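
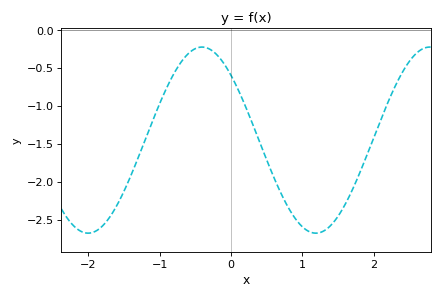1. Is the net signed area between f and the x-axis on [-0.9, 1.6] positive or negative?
negative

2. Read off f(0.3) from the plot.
-1.25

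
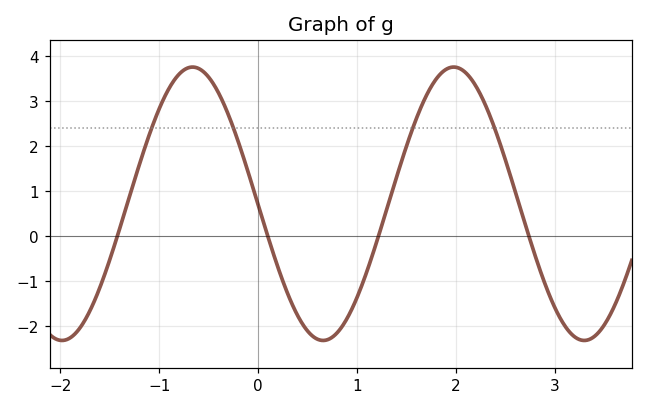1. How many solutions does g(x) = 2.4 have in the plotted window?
4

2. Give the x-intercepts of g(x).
-1.4, 0.1, 1.2, 2.7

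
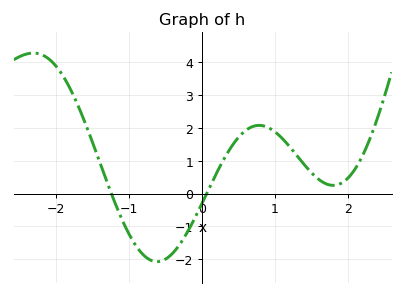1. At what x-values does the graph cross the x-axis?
-1.2, 0.1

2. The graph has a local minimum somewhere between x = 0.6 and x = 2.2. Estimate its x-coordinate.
1.8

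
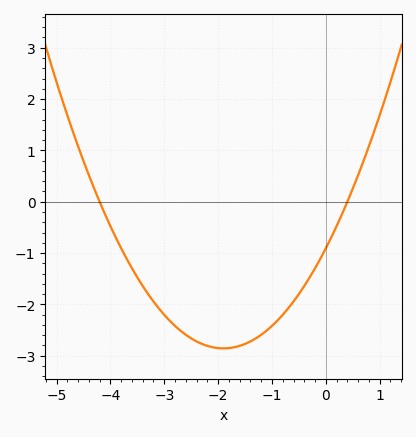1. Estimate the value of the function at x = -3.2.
-1.9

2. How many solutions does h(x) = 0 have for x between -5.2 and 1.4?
2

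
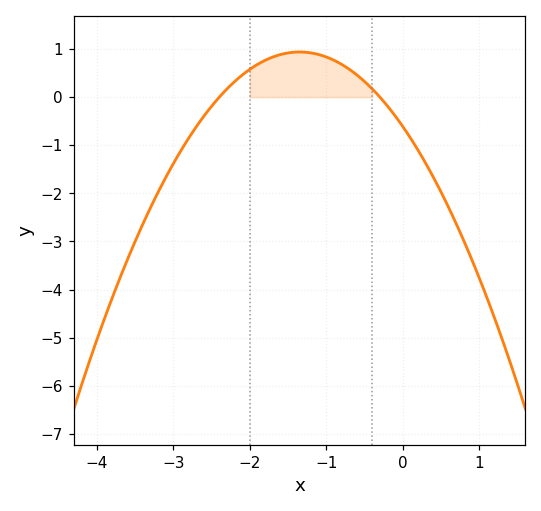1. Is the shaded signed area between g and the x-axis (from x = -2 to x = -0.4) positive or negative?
positive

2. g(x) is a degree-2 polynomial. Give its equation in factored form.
y = -0.85(x + 2.4)(x + 0.3)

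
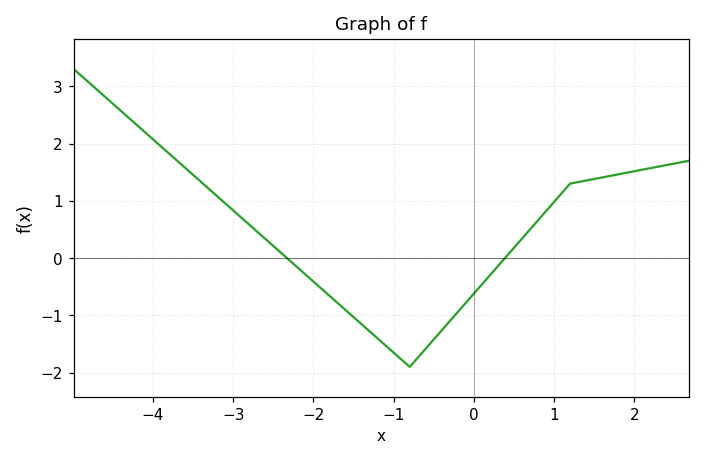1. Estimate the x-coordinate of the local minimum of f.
-0.799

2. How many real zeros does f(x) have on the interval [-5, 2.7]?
2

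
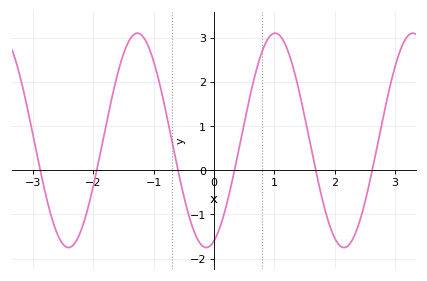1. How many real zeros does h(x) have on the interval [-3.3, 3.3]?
6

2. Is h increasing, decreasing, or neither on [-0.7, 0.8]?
neither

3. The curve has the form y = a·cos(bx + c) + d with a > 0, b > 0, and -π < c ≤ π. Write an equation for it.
y = 2.43cos(2.8x - 2.8) + 0.68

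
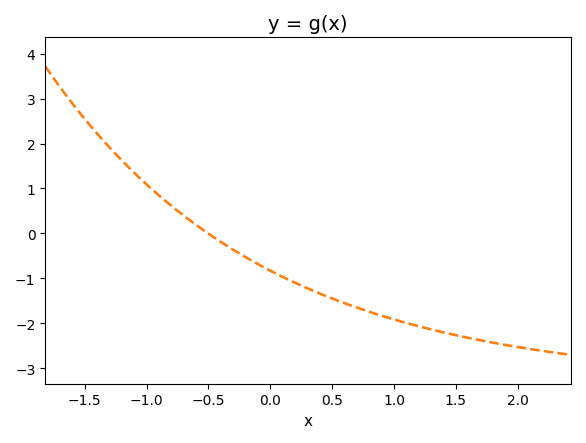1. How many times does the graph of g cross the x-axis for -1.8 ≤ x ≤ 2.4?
1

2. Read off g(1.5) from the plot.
-2.3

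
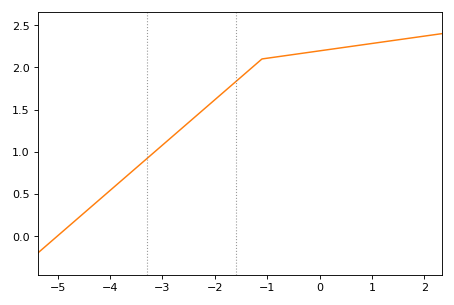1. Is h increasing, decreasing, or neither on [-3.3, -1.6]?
increasing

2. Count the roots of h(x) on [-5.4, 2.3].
1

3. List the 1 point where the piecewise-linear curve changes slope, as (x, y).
(-1.1, 2.1)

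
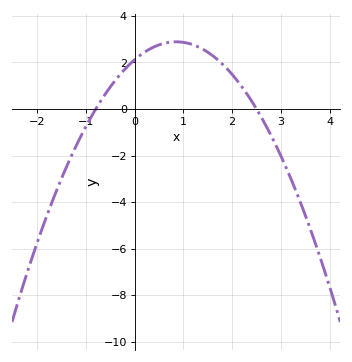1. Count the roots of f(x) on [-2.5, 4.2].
2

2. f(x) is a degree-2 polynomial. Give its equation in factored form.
y = -1.06(x + 0.8)(x - 2.5)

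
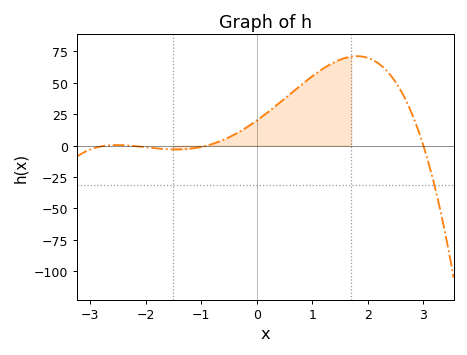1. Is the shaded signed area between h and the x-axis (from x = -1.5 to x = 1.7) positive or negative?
positive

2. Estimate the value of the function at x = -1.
0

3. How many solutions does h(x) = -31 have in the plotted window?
1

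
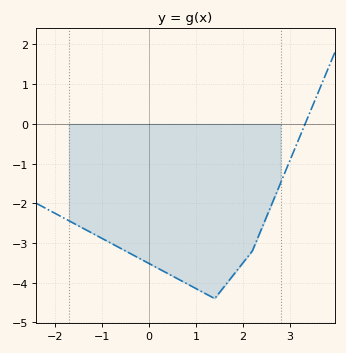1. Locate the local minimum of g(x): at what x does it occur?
1.4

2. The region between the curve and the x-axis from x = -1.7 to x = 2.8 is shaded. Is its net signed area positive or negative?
negative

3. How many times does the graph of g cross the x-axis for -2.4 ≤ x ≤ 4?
1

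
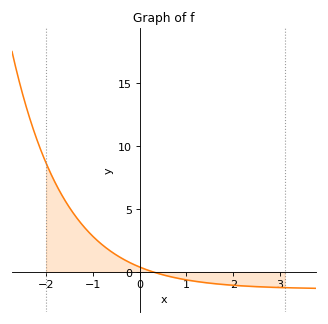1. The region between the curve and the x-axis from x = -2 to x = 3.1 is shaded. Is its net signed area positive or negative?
positive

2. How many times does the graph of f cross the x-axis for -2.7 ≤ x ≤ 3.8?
1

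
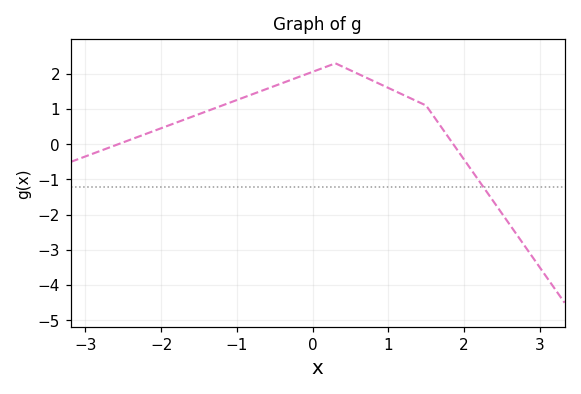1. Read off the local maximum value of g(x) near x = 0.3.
2.3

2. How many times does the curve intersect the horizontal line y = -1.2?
1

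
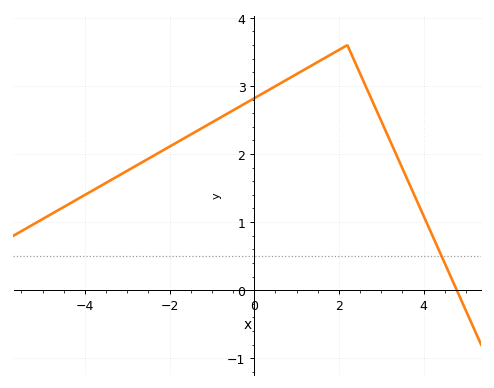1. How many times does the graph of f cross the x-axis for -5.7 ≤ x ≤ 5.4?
1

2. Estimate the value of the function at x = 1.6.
3.39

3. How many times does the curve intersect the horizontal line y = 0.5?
1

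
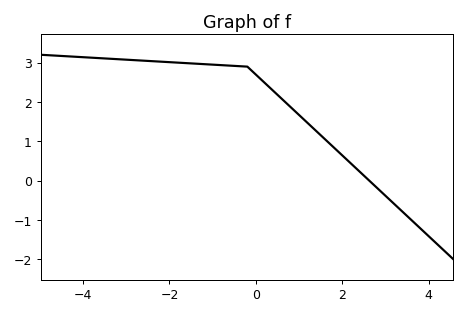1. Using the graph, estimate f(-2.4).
3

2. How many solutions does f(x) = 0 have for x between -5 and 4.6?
1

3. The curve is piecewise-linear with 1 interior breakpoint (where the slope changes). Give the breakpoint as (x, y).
(-0.2, 2.9)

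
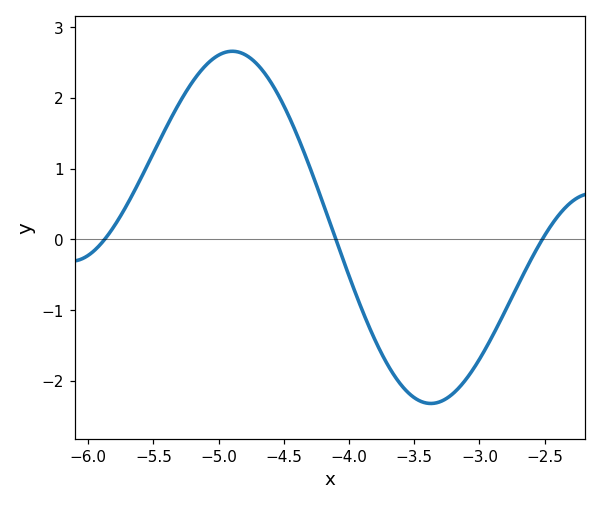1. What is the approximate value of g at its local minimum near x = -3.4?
-2.32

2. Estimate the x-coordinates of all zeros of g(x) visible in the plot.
-5.87, -4.1, -2.52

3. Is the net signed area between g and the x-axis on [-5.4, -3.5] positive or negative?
positive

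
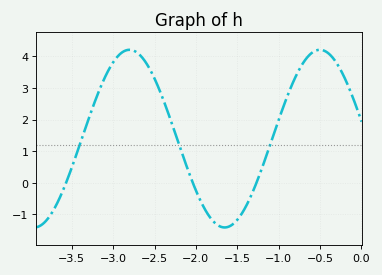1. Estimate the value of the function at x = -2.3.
2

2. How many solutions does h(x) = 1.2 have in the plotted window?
3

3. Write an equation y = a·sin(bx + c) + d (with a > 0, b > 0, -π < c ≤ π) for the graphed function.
y = 2.81sin(2.7x + 2.9) + 1.4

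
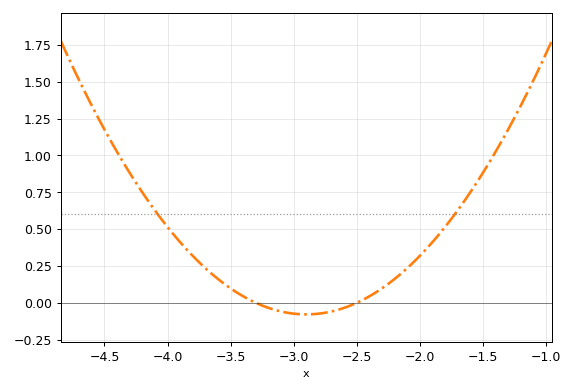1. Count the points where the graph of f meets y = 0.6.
2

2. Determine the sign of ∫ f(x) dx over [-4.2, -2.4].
positive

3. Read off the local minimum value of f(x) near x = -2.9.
-0.078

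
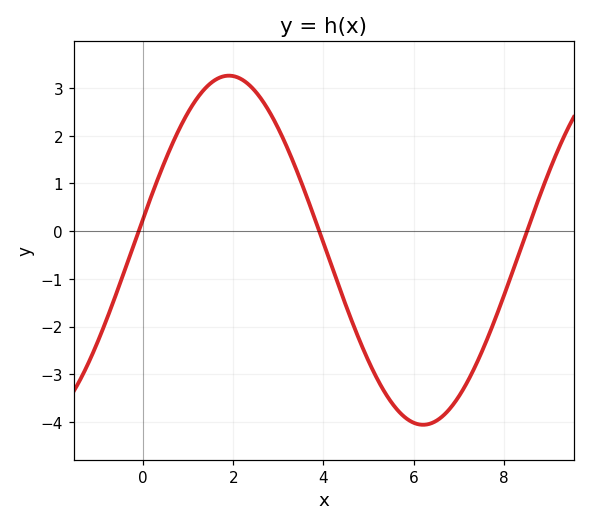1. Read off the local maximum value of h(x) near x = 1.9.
3.3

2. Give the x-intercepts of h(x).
0, 4, 8.6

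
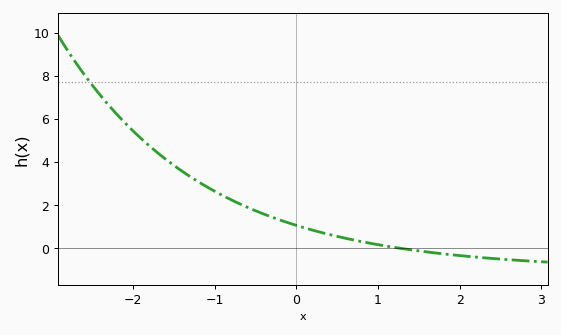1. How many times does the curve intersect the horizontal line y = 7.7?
1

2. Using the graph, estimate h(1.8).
-0.272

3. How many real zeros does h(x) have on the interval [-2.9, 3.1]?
1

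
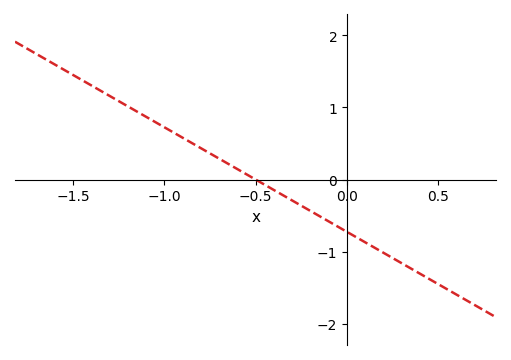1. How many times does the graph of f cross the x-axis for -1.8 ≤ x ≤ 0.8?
1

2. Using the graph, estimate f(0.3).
-1.16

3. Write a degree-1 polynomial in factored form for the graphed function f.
y = -1.45(x + 0.5)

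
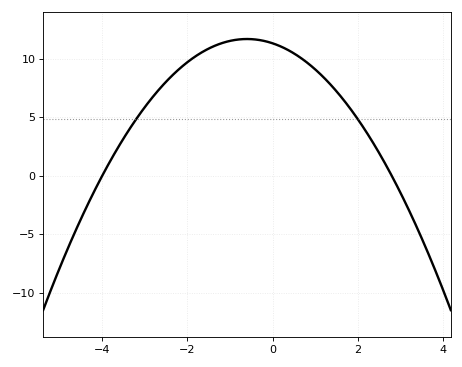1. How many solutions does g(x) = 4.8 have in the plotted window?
2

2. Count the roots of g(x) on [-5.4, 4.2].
2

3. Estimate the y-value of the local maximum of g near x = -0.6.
11.5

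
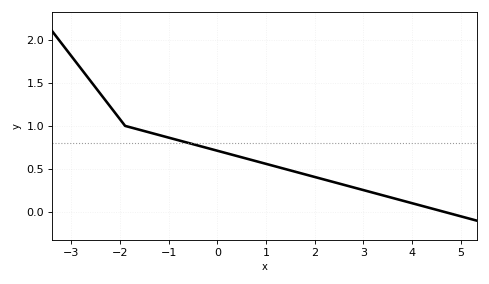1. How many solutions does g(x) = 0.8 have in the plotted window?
1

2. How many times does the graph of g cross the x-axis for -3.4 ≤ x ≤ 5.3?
1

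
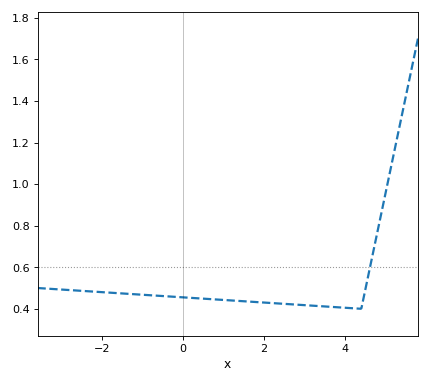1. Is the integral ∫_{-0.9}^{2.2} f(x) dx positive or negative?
positive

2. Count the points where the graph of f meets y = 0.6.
1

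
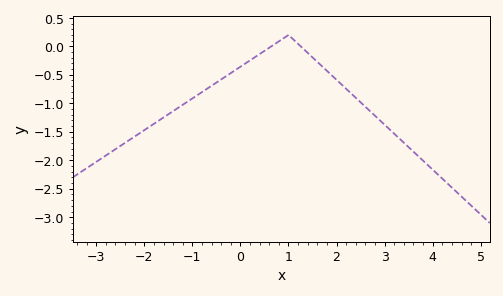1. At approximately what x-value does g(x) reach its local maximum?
1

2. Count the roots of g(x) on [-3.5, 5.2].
2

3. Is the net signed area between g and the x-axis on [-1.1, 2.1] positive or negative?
negative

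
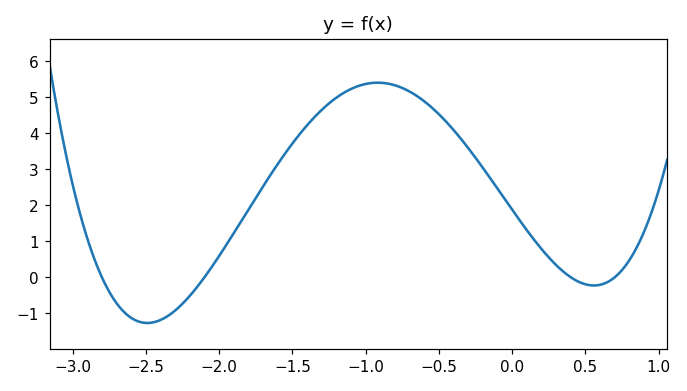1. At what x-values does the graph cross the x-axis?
-2.8, -2.1, 0.4, 0.7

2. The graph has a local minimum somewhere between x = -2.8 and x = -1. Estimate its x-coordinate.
-2.5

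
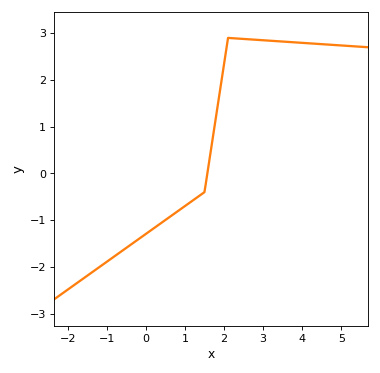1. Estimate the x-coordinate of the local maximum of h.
2.1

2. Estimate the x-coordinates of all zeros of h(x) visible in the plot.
1.57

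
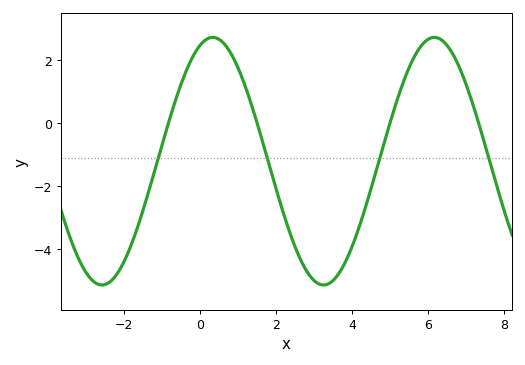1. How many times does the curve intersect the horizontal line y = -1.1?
4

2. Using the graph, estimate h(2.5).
-3.91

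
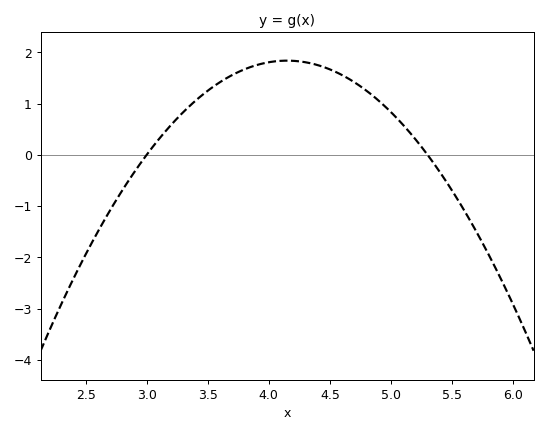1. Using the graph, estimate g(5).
0.8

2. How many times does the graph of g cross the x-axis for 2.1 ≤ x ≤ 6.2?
2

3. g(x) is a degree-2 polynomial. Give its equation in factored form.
y = -1.39(x - 3)(x - 5.3)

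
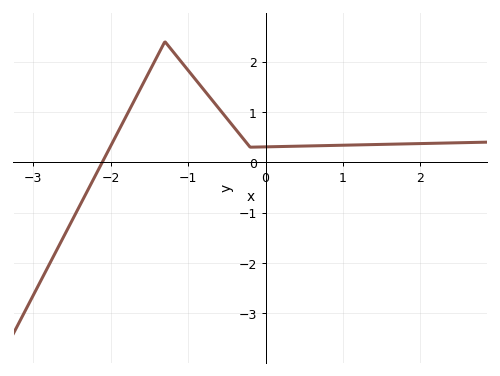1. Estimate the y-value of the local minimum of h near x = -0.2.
0.3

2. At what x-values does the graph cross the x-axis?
-2.1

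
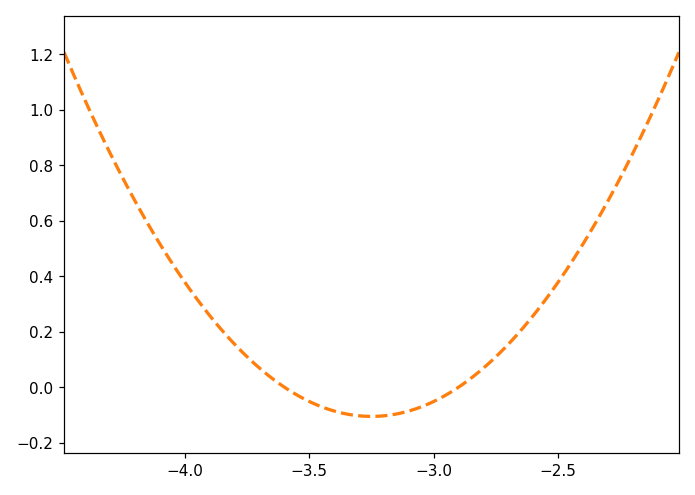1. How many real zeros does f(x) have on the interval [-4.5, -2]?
2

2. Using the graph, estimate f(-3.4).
-0.086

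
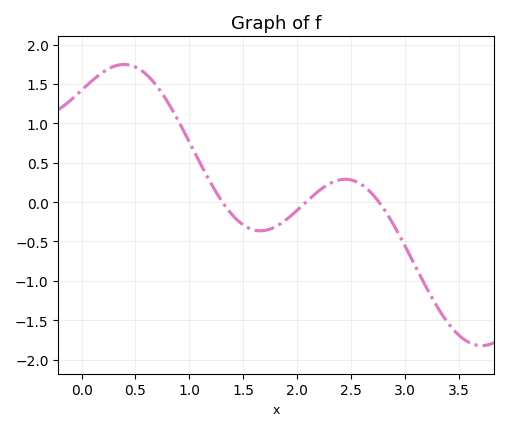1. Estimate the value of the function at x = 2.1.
0.021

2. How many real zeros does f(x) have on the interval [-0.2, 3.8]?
3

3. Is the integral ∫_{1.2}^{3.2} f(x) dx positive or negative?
negative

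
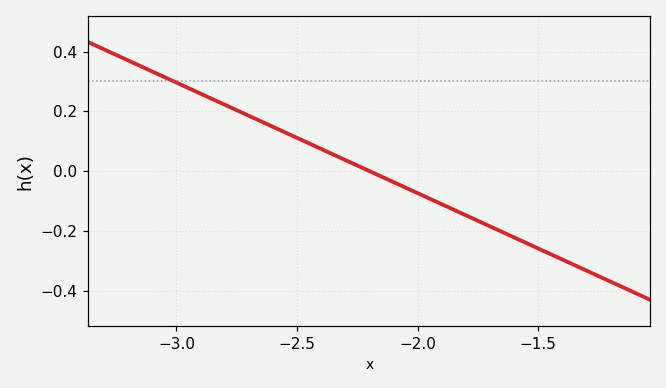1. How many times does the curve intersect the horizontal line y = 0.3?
1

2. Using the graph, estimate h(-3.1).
0.34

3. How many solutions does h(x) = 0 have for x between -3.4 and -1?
1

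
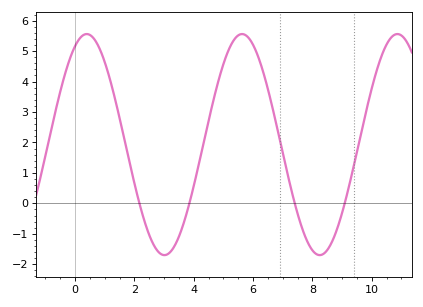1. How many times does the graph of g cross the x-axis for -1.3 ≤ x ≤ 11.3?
4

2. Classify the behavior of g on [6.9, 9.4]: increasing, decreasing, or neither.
neither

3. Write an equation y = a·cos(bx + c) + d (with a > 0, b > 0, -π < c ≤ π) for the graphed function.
y = 3.63cos(1.2x - 0.47) + 1.93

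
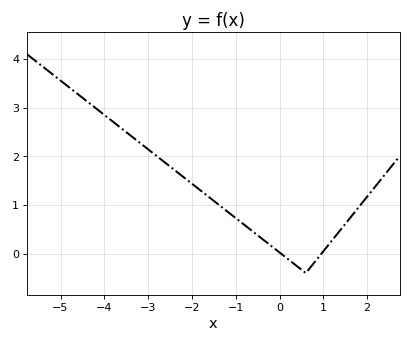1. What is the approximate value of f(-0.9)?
0.7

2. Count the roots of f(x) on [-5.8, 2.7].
2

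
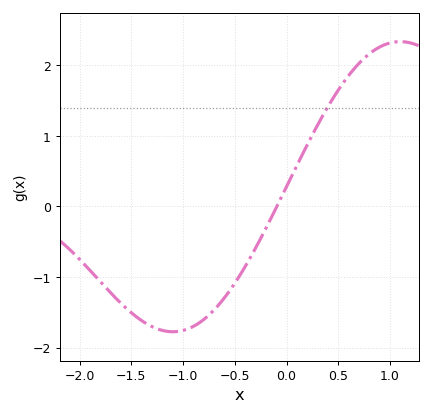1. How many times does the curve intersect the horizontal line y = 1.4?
1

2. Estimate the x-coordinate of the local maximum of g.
1.1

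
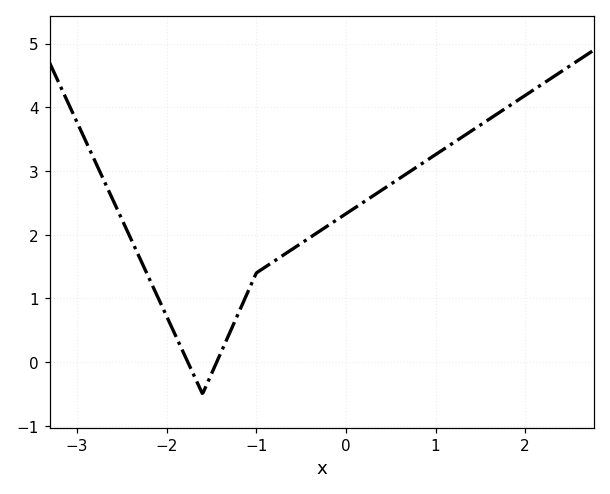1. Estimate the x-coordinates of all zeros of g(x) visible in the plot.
-1.8, -1.4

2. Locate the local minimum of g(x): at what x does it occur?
-1.6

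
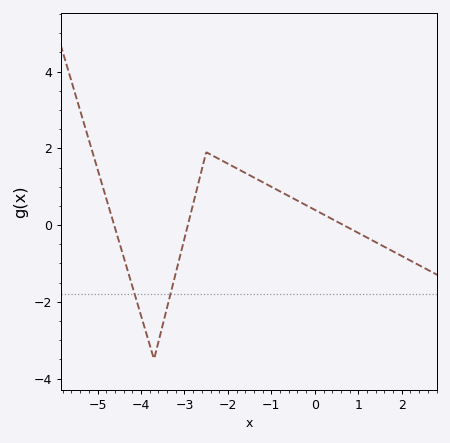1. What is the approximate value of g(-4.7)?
0.315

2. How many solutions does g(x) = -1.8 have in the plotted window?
2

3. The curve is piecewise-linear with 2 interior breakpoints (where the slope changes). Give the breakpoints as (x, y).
(-3.7, -3.5); (-2.5, 1.9)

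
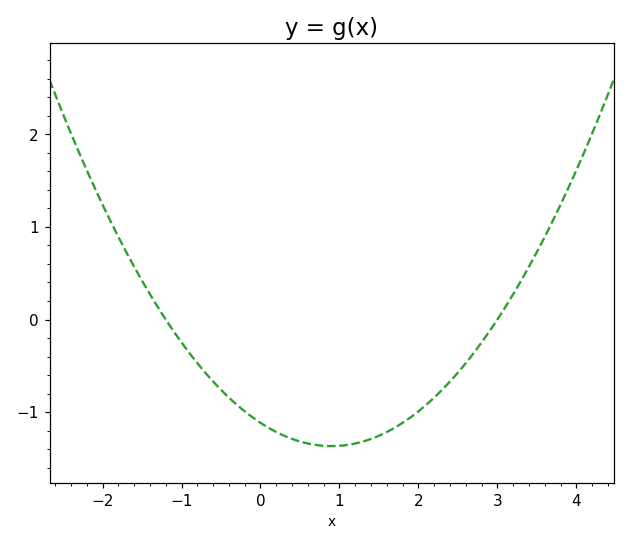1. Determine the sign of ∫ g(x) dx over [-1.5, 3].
negative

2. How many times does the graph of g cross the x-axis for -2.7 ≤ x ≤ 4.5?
2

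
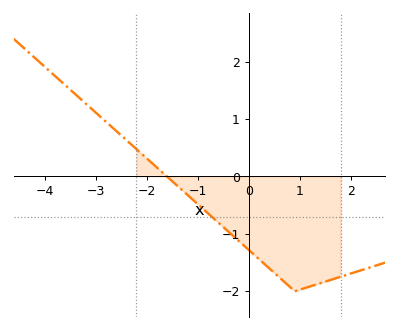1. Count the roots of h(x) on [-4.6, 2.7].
1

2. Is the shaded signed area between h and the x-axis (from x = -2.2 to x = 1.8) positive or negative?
negative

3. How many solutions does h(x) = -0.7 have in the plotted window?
1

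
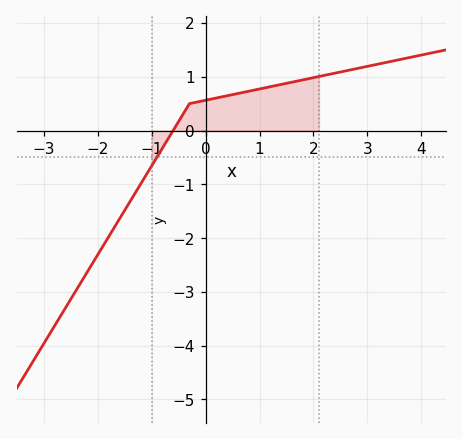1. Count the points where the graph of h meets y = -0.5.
1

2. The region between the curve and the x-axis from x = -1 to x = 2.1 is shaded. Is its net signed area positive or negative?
positive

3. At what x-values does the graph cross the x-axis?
-0.6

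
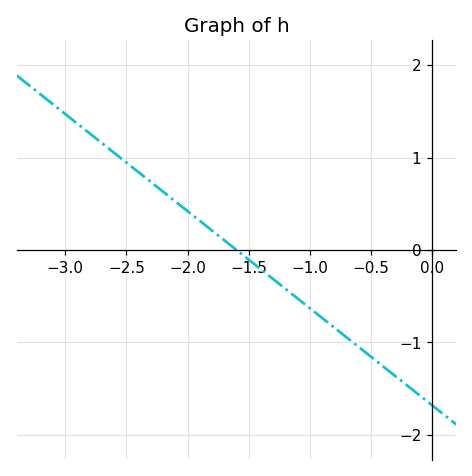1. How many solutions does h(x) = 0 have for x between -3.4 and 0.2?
1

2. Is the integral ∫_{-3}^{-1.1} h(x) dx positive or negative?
positive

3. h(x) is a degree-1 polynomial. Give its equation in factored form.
y = -1.05(x + 1.6)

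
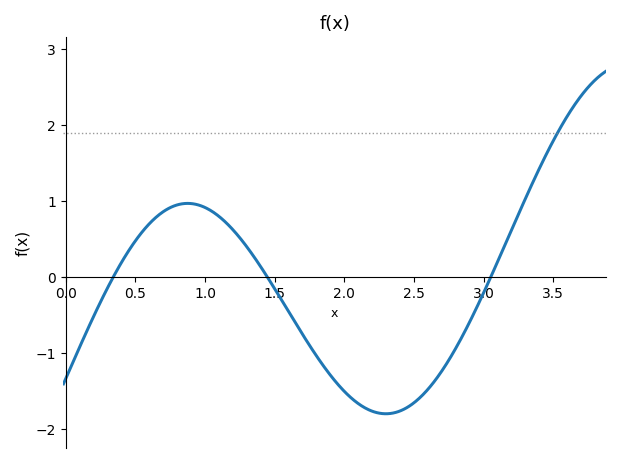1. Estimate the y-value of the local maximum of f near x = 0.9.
0.97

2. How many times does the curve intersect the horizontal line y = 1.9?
1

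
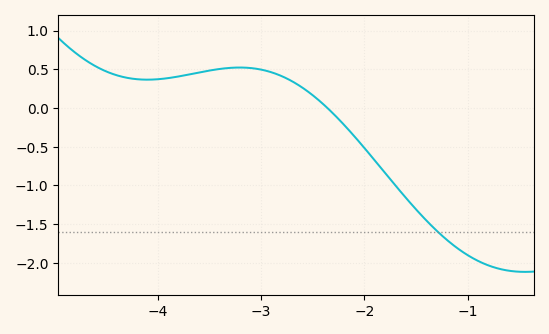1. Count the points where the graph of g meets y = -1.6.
1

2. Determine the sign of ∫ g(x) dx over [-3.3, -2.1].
positive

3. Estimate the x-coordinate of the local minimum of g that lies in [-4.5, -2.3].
-4.1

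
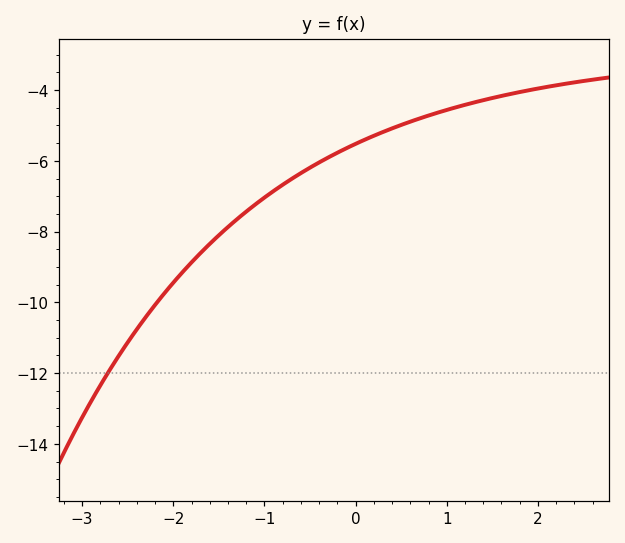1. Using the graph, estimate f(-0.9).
-6.8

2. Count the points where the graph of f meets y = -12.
1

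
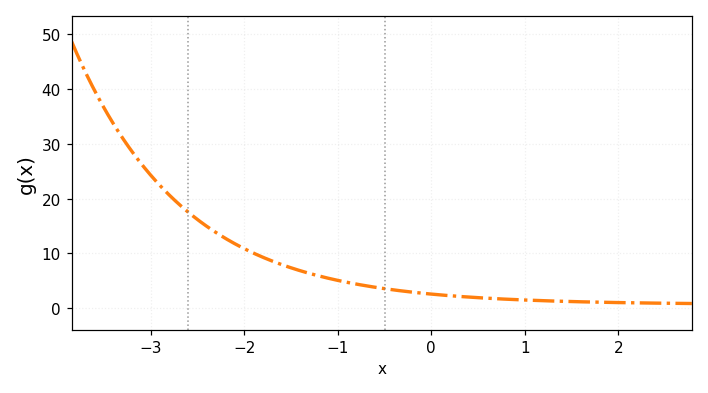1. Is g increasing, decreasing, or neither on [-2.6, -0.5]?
decreasing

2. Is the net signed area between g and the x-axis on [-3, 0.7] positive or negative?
positive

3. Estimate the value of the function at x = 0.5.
2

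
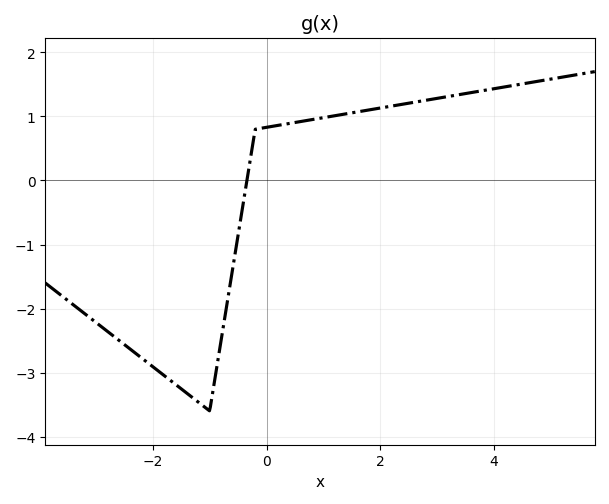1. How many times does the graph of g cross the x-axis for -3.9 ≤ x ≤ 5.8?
1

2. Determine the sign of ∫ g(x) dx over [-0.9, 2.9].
positive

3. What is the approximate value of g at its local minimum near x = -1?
-3.6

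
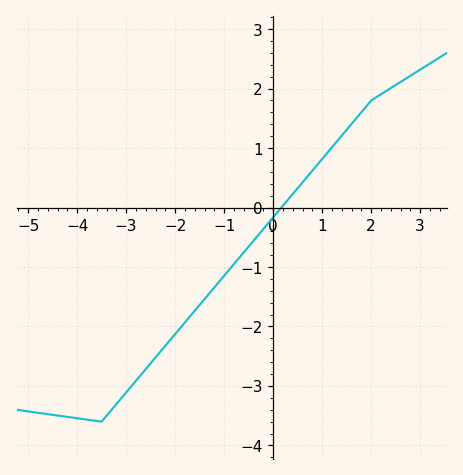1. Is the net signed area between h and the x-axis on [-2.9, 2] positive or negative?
negative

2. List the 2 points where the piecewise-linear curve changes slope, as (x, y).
(-3.5, -3.6); (2, 1.8)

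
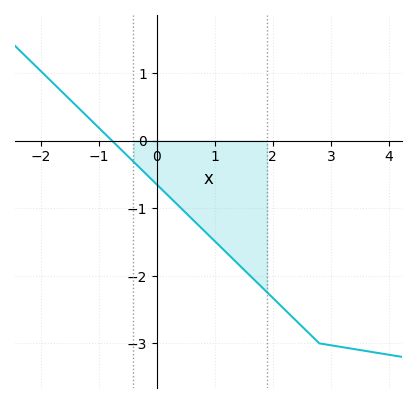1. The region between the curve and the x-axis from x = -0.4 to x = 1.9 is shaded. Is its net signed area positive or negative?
negative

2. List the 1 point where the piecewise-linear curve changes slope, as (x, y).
(2.8, -3)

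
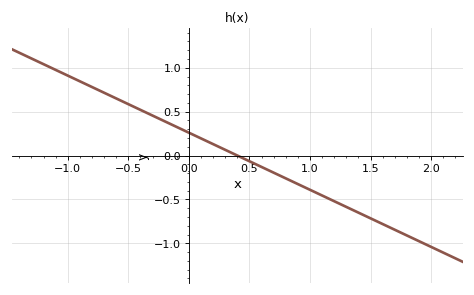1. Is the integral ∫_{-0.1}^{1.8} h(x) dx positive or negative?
negative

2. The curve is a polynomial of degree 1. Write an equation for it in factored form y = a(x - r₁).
y = -0.65(x - 0.4)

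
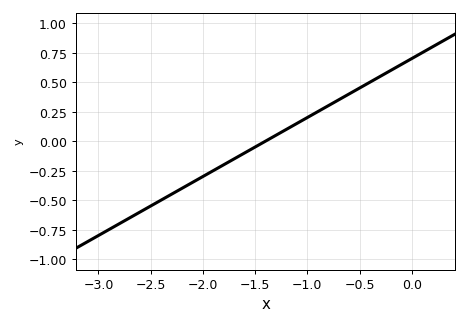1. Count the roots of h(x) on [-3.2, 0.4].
1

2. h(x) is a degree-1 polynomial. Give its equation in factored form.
y = 0.5(x + 1.4)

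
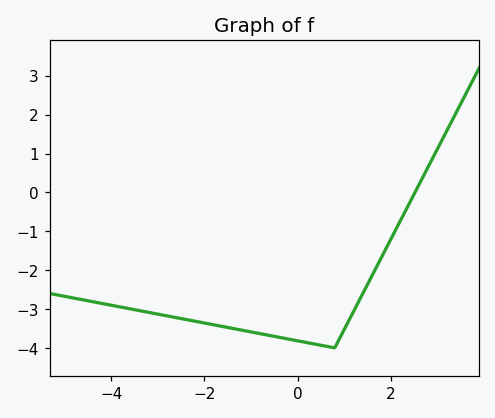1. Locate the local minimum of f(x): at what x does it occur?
0.8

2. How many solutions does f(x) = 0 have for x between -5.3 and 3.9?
1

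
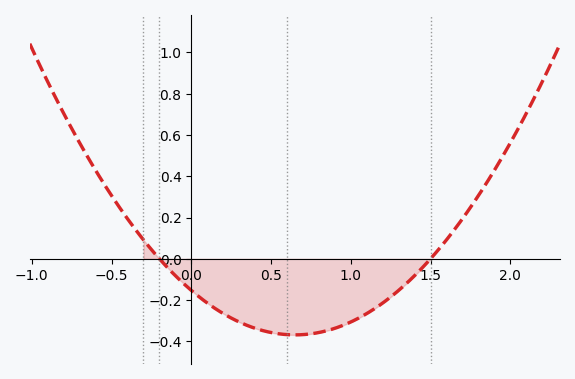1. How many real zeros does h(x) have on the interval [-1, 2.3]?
2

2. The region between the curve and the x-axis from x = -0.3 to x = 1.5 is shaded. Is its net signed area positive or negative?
negative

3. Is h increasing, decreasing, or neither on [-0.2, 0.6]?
decreasing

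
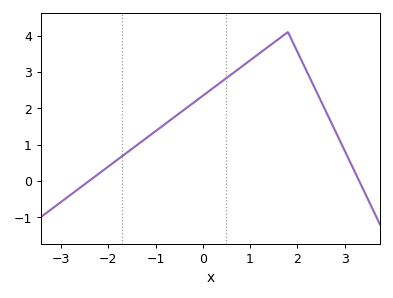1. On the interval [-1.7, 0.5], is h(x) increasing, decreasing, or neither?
increasing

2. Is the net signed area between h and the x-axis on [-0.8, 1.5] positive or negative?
positive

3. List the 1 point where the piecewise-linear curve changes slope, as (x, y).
(1.8, 4.1)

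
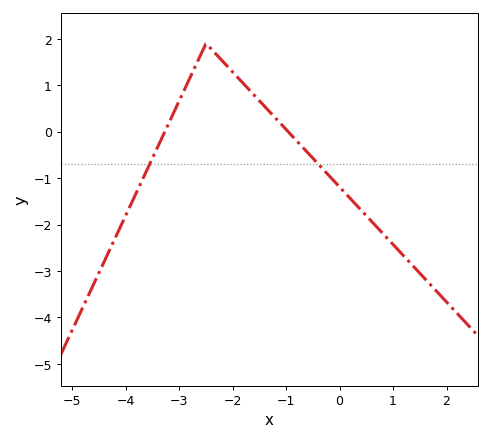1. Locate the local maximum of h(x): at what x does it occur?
-2.4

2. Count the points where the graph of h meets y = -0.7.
2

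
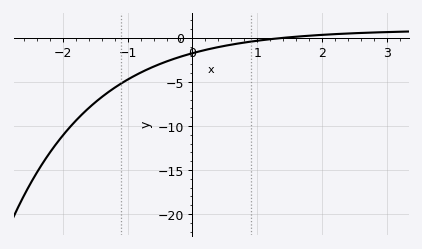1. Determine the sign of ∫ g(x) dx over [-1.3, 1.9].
negative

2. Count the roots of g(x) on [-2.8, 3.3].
1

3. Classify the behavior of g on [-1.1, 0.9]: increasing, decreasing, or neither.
increasing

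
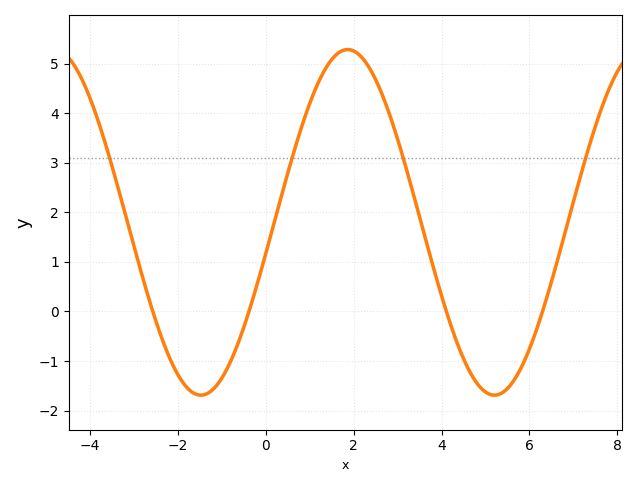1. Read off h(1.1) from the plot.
4.43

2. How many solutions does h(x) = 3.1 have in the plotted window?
4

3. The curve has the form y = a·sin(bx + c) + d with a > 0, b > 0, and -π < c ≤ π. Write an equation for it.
y = 3.49sin(0.94x - 0.18) + 1.8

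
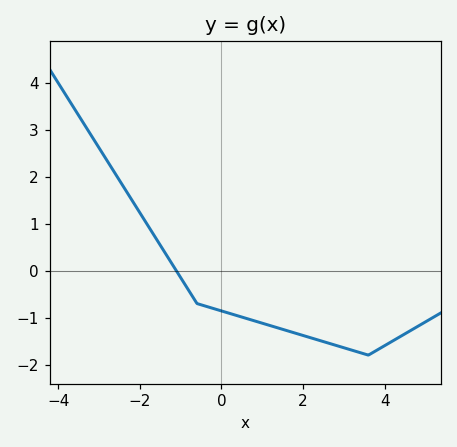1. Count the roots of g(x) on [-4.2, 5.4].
1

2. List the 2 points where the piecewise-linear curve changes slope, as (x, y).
(-0.6, -0.7); (3.6, -1.8)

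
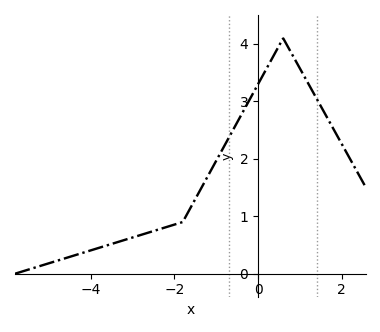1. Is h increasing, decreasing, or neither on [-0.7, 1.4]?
neither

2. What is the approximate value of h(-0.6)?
2.5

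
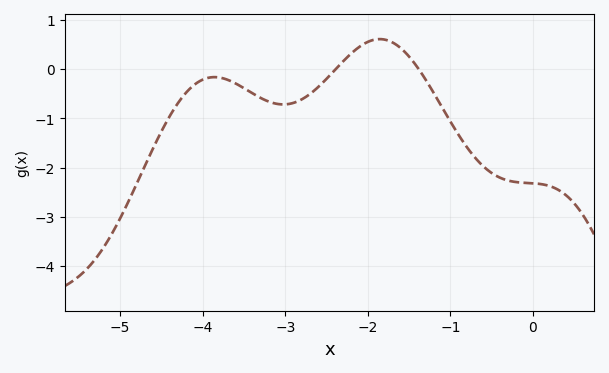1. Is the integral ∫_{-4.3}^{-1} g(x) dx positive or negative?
negative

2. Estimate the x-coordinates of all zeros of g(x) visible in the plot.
-2.39, -1.39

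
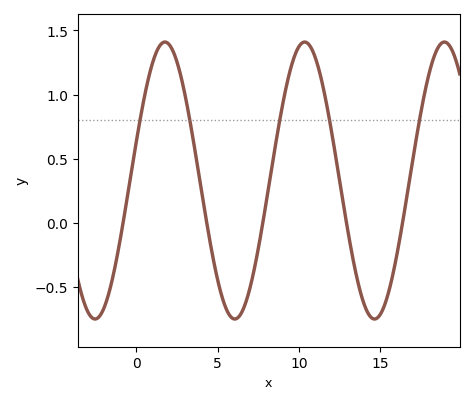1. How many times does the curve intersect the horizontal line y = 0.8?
5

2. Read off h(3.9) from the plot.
0.336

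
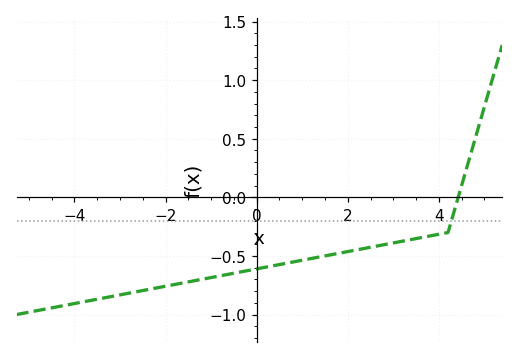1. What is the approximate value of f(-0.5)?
-0.647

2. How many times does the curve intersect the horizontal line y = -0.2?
1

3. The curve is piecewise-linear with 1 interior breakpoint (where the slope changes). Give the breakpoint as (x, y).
(4.2, -0.3)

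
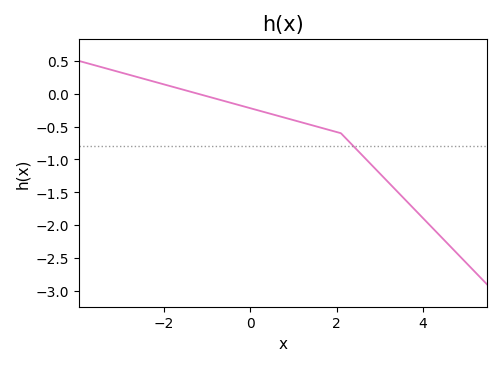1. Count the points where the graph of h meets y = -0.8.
1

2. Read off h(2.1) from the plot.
-0.6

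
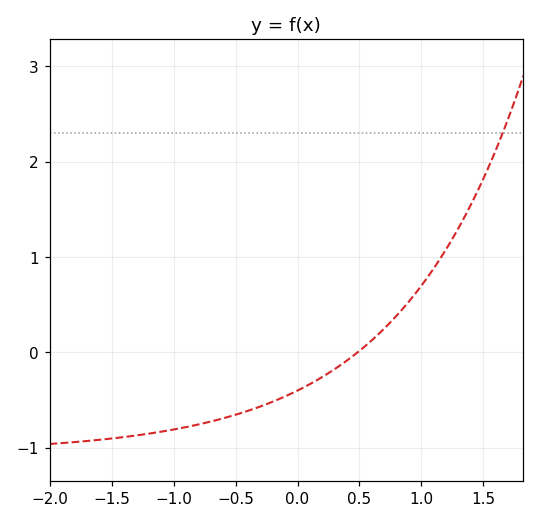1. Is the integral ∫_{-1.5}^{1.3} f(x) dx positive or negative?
negative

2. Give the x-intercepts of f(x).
0.484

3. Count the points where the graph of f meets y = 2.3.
1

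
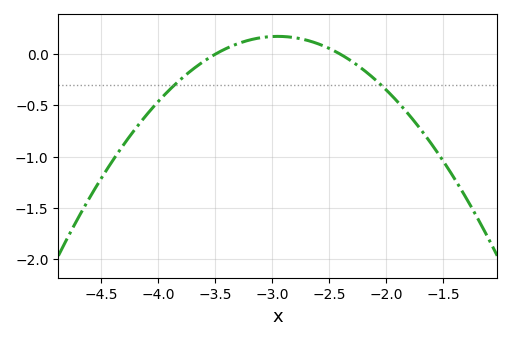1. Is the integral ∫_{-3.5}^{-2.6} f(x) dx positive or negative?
positive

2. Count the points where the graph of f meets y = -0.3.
2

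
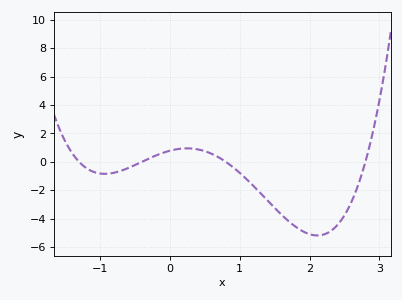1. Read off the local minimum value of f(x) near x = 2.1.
-5.2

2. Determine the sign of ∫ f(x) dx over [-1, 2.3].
negative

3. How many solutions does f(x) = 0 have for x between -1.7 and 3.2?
4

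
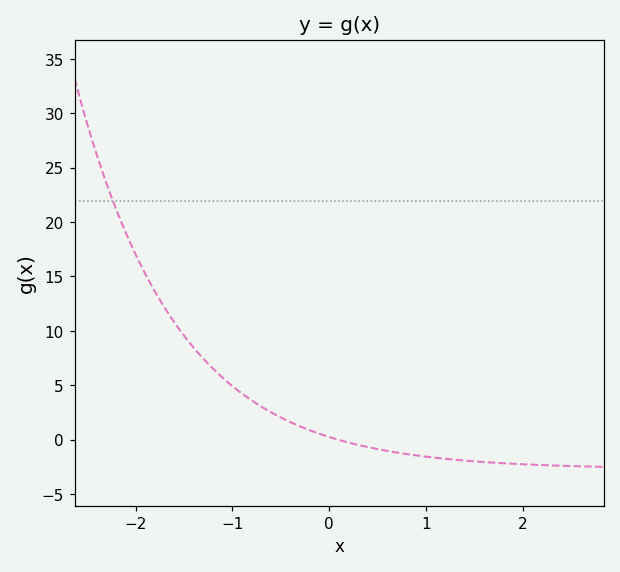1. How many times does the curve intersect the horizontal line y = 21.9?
1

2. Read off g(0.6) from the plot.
-1.04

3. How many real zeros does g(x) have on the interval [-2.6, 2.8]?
1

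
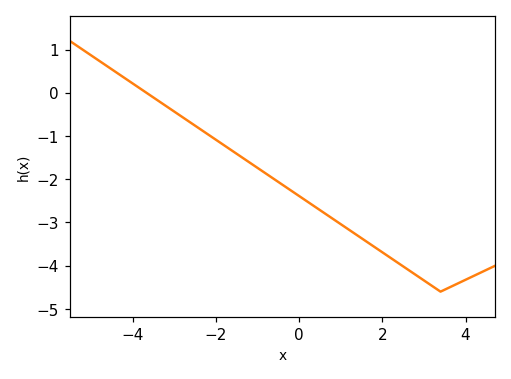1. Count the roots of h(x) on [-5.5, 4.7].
1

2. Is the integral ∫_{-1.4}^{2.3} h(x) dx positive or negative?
negative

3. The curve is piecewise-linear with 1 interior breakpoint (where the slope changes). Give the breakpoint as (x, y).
(3.4, -4.6)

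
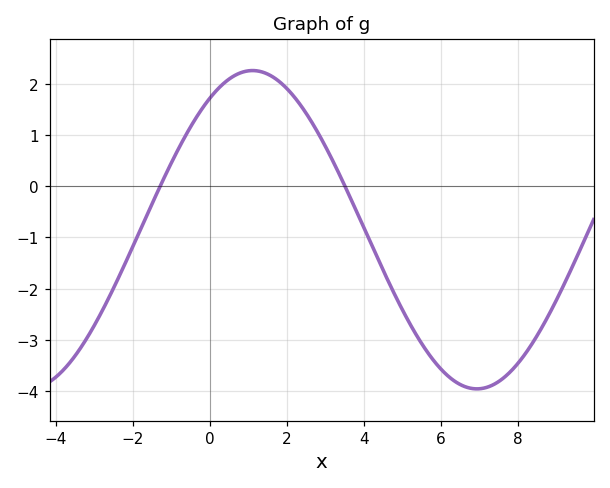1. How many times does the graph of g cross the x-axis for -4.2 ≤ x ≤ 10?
2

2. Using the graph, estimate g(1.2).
2.26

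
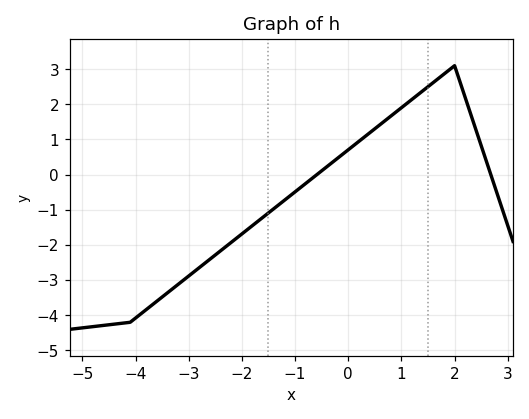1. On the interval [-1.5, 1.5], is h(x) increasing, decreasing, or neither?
increasing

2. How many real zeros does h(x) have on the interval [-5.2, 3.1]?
2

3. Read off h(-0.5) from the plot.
0.108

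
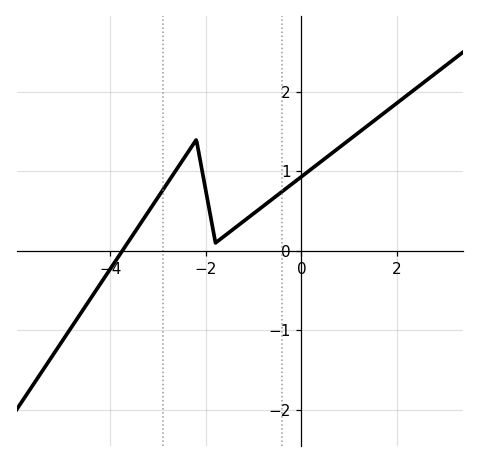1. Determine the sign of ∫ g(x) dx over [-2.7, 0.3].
positive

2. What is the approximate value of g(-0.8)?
0.564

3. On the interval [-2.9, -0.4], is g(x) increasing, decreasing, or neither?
neither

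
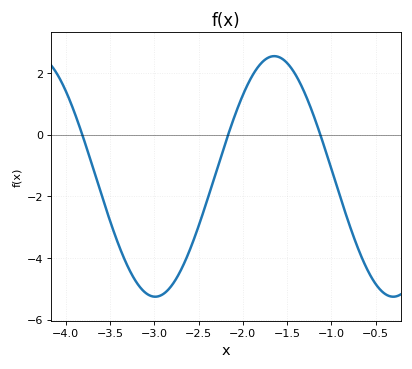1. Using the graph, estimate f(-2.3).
-1.19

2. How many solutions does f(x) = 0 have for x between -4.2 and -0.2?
3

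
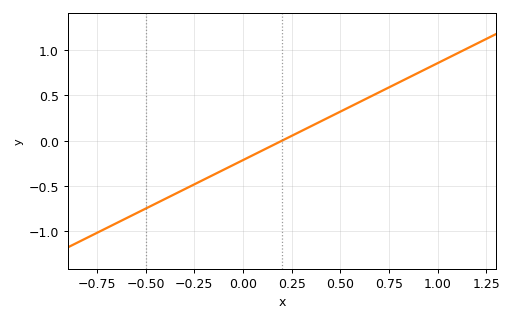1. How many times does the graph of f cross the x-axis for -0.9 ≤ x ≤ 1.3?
1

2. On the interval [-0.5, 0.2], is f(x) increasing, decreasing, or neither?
increasing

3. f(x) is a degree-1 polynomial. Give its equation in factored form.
y = 1.07(x - 0.2)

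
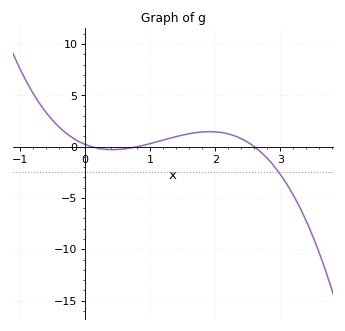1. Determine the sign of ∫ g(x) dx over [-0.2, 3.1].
positive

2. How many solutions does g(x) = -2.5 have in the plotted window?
1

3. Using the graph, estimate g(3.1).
-3.66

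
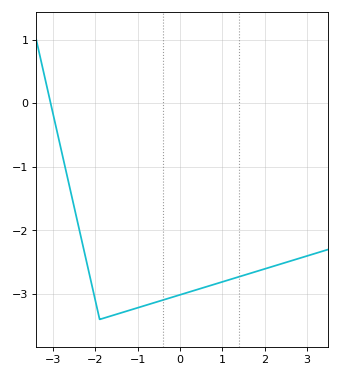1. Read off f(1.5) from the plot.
-2.7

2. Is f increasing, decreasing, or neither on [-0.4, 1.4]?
increasing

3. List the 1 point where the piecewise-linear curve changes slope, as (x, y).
(-1.9, -3.4)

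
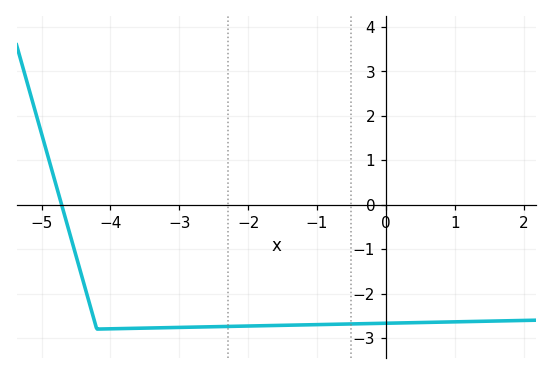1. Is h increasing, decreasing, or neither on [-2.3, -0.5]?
increasing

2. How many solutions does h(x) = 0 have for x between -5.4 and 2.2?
1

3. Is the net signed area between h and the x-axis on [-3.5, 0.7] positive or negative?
negative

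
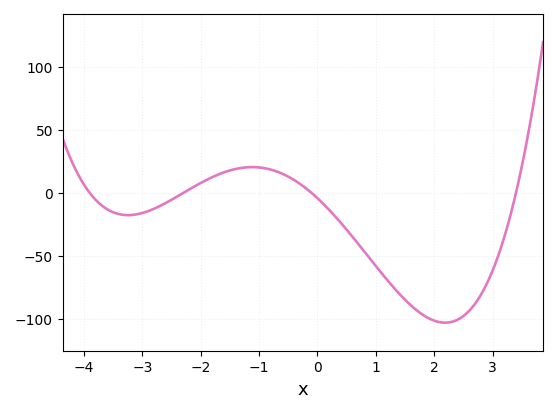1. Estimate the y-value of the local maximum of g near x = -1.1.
20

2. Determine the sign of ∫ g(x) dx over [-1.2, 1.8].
negative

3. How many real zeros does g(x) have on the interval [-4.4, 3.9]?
4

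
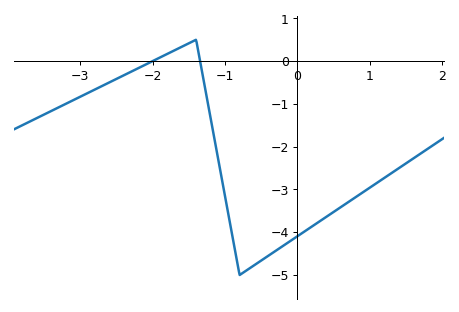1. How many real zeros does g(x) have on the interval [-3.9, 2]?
2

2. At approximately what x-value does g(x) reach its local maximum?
-1.4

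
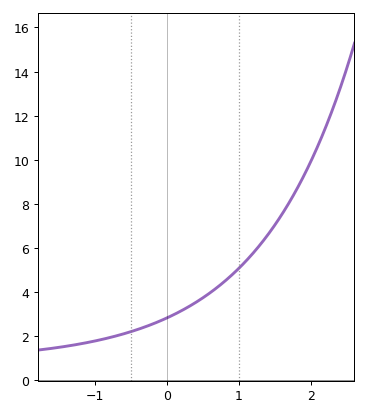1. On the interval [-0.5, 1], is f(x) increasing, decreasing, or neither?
increasing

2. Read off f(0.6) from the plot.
3.97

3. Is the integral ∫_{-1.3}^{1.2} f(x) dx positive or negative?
positive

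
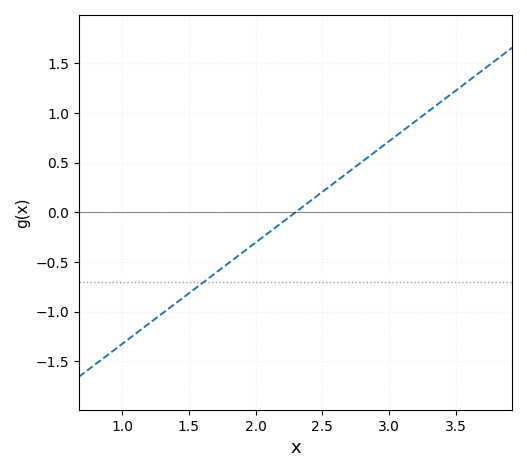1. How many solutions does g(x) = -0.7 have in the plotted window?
1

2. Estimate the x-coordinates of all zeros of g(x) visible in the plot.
2.3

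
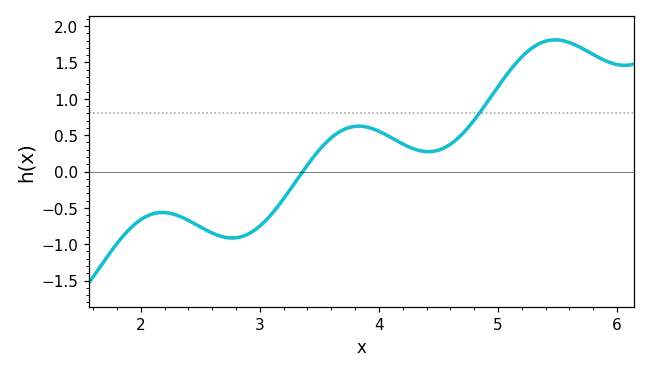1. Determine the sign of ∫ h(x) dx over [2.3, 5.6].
positive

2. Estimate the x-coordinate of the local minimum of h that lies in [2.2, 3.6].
2.77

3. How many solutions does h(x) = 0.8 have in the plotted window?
1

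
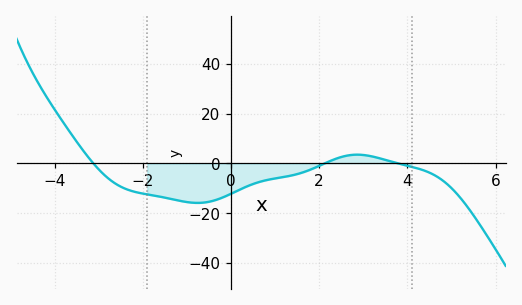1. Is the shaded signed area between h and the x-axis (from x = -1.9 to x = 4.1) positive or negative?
negative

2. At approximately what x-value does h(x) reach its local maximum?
2.8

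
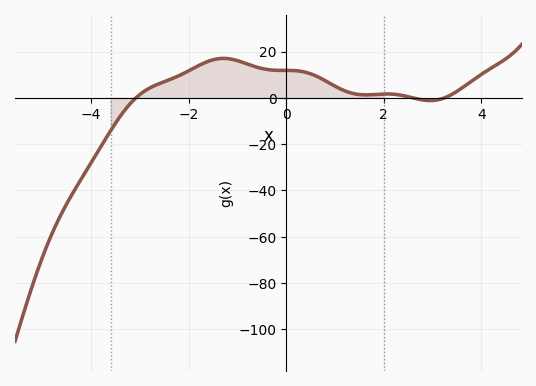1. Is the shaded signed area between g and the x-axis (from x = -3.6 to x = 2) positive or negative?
positive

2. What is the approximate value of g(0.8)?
8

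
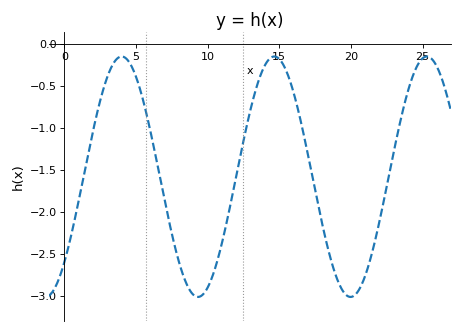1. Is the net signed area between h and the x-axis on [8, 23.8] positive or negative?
negative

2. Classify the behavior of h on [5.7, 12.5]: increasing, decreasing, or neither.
neither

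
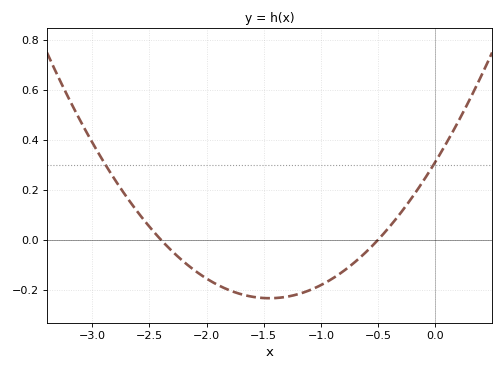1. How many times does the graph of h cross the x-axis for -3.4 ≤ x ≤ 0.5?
2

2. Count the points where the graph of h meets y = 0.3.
2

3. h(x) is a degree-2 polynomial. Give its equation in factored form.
y = 0.26(x + 2.4)(x + 0.5)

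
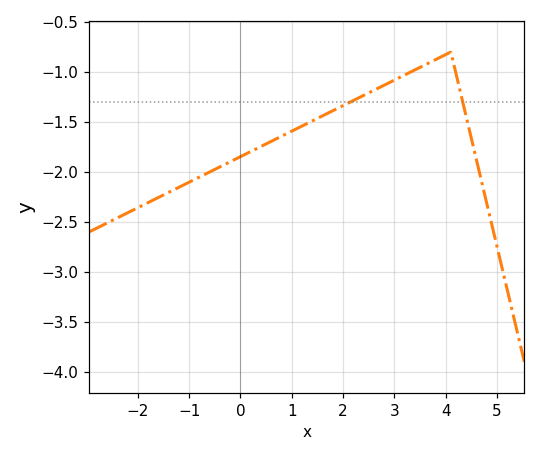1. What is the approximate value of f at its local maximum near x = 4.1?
-0.8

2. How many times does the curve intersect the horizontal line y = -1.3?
2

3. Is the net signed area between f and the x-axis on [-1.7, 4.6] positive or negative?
negative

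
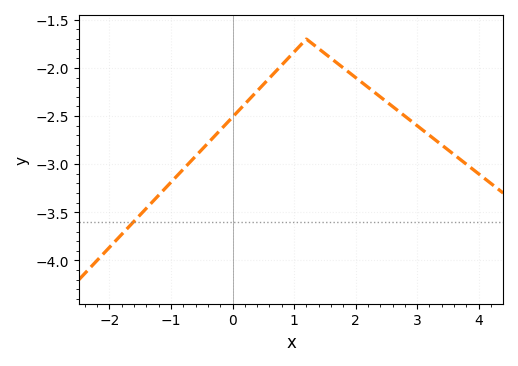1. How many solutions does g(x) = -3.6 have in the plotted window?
1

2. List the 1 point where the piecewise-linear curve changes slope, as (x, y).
(1.2, -1.7)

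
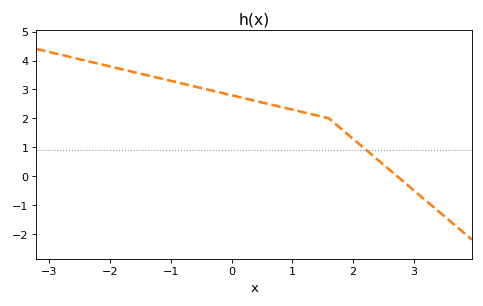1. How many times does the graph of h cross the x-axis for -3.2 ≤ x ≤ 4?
1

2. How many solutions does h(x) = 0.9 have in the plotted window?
1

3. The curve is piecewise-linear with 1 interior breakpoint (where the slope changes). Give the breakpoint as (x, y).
(1.6, 2)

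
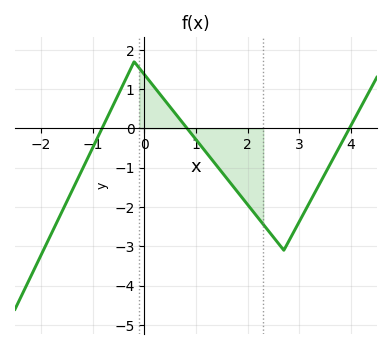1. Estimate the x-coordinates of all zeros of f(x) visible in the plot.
-0.8, 0.8, 4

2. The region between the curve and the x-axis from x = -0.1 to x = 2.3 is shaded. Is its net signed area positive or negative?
negative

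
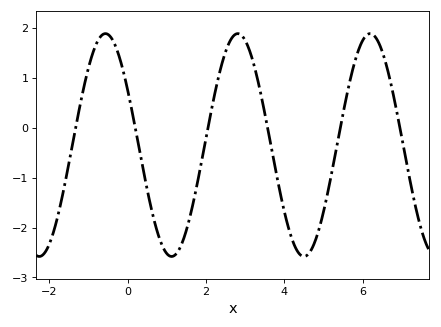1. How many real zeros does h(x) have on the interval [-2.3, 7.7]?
6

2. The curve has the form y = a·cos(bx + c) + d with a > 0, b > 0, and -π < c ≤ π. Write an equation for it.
y = 2.23cos(1.9x + 1.1) - 0.35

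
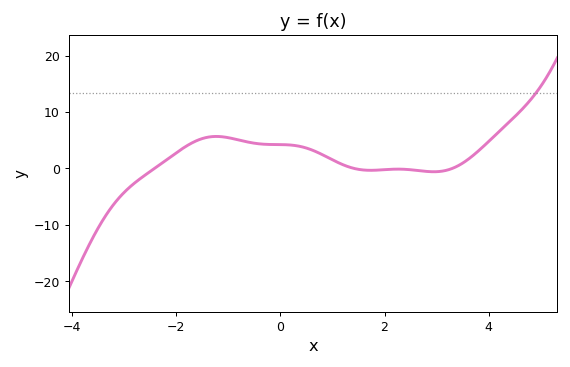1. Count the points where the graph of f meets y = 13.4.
1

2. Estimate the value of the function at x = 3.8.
3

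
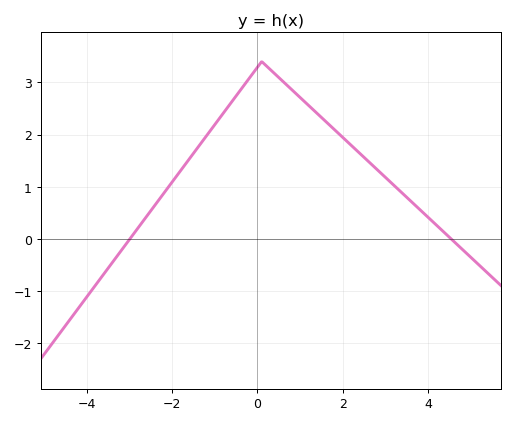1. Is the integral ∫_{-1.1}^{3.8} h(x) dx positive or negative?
positive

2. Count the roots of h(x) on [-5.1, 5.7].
2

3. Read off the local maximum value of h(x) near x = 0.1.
3.4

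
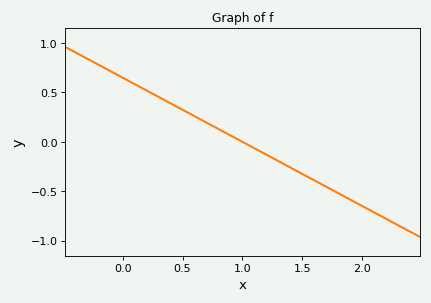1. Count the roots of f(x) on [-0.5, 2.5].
1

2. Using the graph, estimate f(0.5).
0.325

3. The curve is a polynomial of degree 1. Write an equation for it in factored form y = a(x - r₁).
y = -0.65(x - 1)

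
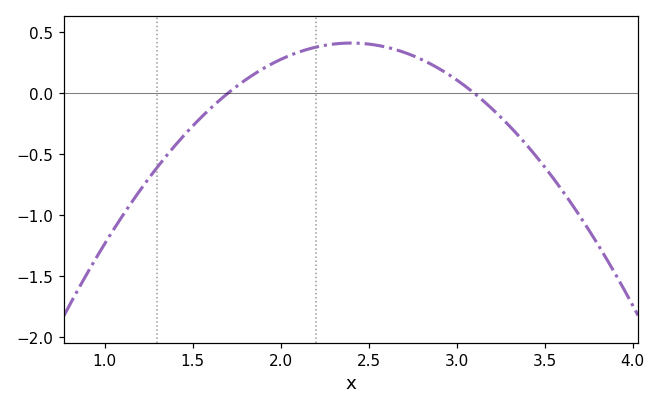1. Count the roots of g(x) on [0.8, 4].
2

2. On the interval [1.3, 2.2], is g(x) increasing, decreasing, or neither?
increasing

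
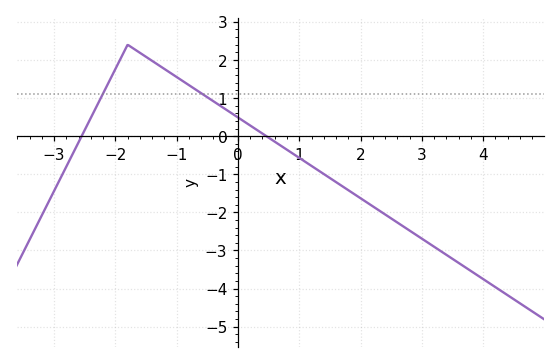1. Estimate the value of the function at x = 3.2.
-2.9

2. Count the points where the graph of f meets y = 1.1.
2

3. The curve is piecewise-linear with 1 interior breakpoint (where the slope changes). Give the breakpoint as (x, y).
(-1.8, 2.4)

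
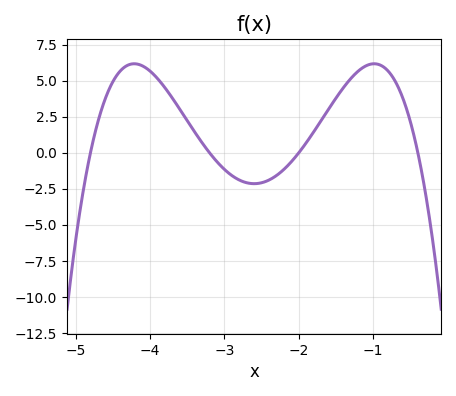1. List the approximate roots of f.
-4.8, -3.2, -2, -0.4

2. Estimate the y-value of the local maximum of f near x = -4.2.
6.2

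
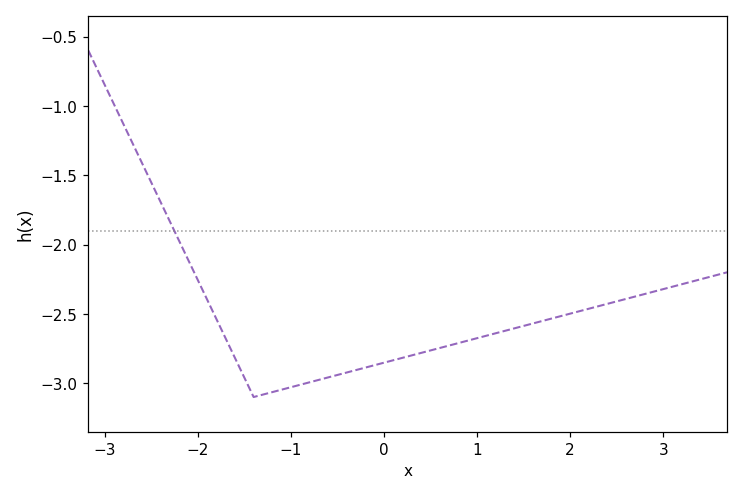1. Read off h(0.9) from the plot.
-2.69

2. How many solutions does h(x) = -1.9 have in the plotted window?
1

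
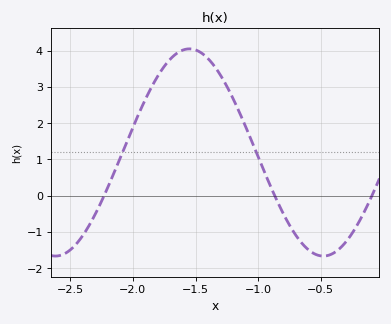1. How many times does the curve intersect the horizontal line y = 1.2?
2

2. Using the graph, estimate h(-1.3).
3.32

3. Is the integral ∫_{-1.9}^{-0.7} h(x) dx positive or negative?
positive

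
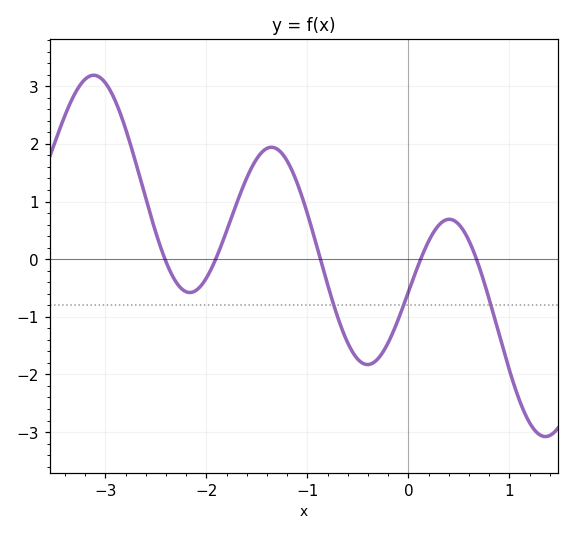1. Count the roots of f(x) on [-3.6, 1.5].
5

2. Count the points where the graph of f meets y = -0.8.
3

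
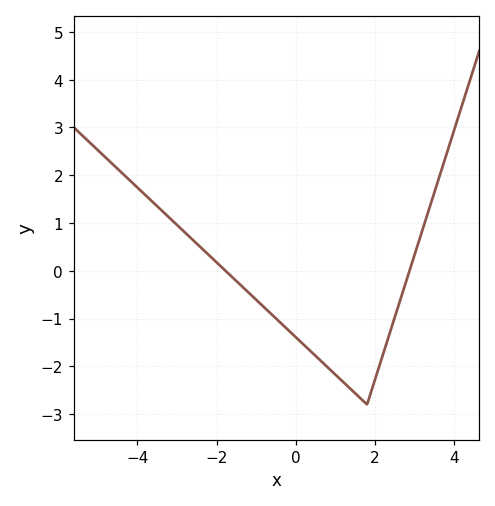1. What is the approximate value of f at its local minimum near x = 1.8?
-2.8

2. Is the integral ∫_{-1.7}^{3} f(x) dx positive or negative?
negative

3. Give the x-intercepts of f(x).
-1.8, 2.8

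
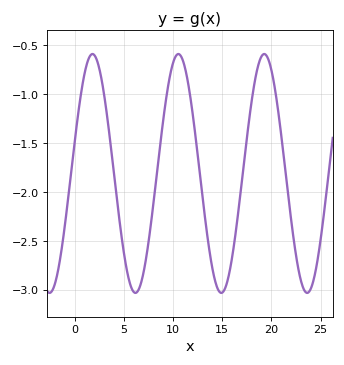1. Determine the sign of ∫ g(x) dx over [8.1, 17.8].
negative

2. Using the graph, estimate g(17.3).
-1.63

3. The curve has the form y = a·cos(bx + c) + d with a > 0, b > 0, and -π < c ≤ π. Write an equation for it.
y = 1.22cos(0.72x - 1.31) - 1.81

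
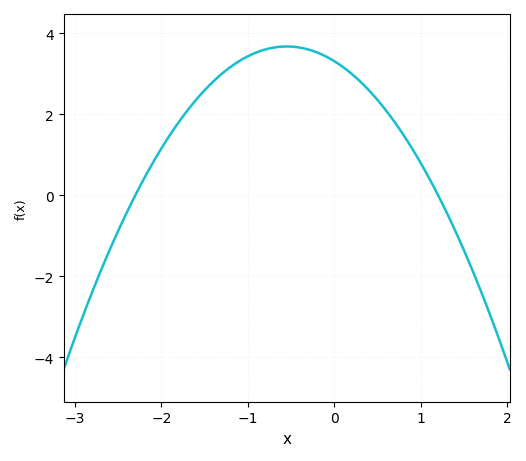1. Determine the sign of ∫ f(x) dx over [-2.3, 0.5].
positive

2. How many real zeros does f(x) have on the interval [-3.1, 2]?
2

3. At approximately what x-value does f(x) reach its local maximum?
-0.5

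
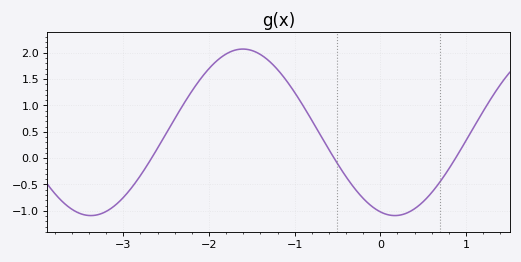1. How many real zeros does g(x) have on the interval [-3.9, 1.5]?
3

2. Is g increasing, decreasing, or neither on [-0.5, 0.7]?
neither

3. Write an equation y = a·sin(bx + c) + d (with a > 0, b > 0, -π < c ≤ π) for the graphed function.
y = 1.58sin(1.77x - 1.87) + 0.49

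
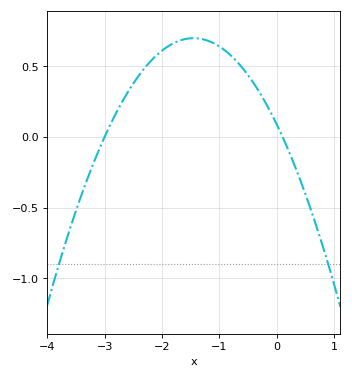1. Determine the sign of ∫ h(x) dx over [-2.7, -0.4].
positive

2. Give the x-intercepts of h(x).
-3, 0.1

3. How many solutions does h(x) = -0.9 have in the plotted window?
2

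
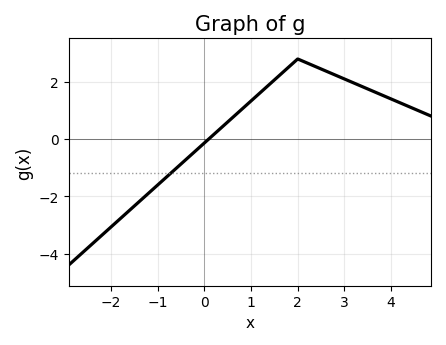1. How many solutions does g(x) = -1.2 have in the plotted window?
1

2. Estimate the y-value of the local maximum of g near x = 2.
2.8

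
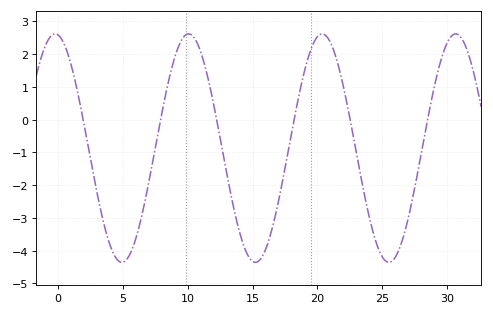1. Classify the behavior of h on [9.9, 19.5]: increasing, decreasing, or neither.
neither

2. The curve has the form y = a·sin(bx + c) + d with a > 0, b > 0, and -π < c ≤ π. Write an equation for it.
y = 3.49sin(0.61x + 1.7) - 0.87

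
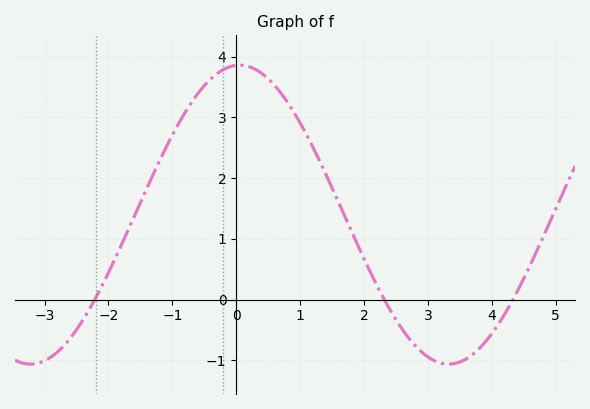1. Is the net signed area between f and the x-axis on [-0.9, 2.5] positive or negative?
positive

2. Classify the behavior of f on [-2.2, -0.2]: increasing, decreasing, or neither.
increasing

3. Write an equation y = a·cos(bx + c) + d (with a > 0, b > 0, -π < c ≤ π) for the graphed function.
y = 2.46cos(0.96x - 0.05) + 1.4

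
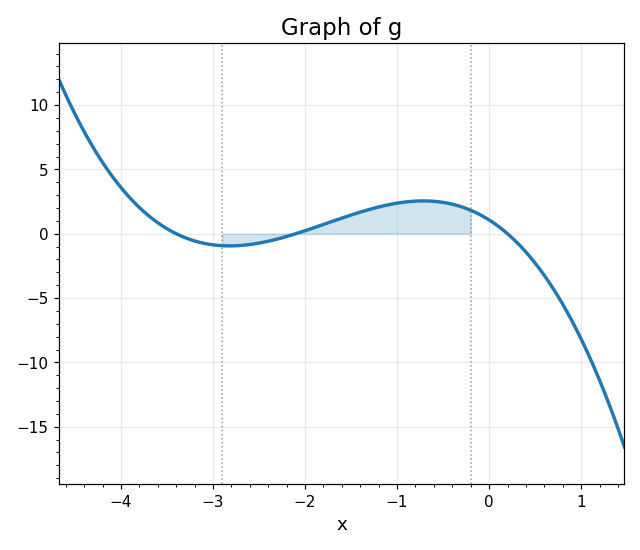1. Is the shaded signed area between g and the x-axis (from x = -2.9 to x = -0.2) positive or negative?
positive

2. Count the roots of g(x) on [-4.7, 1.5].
3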